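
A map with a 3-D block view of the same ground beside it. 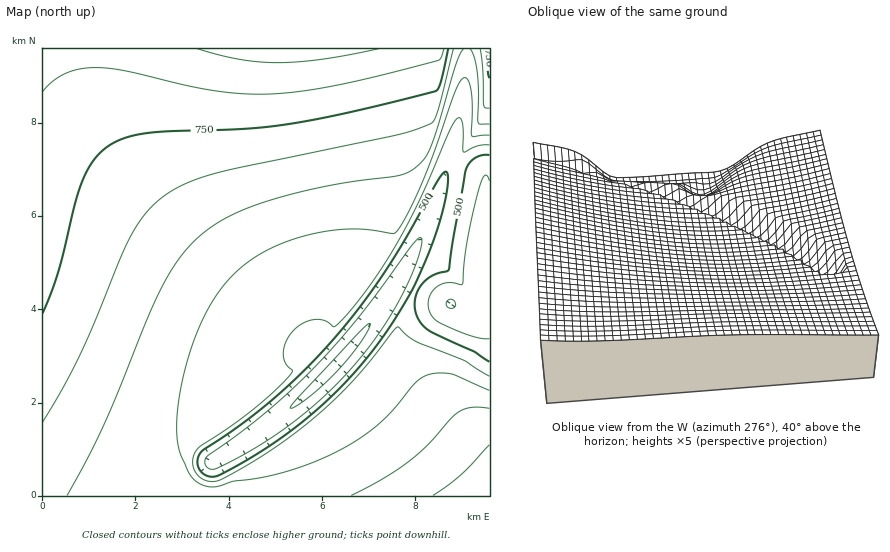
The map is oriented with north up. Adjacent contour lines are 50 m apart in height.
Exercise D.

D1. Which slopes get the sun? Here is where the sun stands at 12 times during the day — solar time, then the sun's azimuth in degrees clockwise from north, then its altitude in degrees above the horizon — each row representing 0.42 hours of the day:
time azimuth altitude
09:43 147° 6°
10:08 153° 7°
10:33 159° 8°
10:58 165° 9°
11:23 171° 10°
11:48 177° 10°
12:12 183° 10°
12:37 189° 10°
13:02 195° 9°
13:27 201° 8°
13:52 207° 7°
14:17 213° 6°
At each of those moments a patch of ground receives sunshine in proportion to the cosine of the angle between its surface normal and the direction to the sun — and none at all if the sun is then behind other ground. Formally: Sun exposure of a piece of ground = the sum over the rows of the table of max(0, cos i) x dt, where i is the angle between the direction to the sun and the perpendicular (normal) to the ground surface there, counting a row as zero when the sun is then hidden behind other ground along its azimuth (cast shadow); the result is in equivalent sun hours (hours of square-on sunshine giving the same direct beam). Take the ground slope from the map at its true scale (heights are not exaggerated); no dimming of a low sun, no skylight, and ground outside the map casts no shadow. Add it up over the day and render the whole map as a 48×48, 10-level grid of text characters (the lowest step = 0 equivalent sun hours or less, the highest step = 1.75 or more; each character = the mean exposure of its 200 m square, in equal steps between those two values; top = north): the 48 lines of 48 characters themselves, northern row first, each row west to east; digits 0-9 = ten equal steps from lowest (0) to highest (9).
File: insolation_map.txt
555555555555555555555666666666666666666666666655
555555555555555555555666666666666666666666666555
445555555555555555555666666666666666666666666555
444455555555555555555566666666666666666666666544
444444555555555555555566666666666666666666666544
444444455555555555555566666666666666666666666445
444444445555555555555556666666666666666666665446
444444444555555555555556666666666666665566765447
444444444555555555555555666666666666555566765469
444444444455555555555555566666666655555566764499
444444444445555555555555555666655555555556764699
444444444445555555555555555555555555555557754899
444444444445555555555555555555555555555557654677
444444444444555555555555555555555555555567644554
444444444444555555555555555555555555555577534444
444444444444455555555555555555555555555587434444
444444444444455555555555555555555555555686335444
444444444444445555555555555555555555555875335444
444444444444445555555555555555555555556863245444
444444444444444555555555555555555555558853244444
444444444444444555555555555555555555569742244444
444444444444444455555555555555555555588531344444
444444444444444445555555555555555444697422444444
444444444444444444455555555554444445985215854444
444444444444444444444444444444444447963138995444
444444444444444444444444444444444459742157888444
444444444444444444444444444444444498421255666544
444444444444444444444444444444444795210343333544
444444444444444444444444444444446963101322111343
444444444444444444444444444444459731002210000123
444444444444444444444444444444498410012210000012
444444444444444444444444444444994100032210000001
444444444444444444444444444448952000233211000001
444444444444444444444444444489520001333221100000
444444444444444444444444444895200013333322211000
444444444444444444444444349951000033333332221100
444444444444444444444433499510000333333333322110
444444444444444444444335994000003333333333332210
444444444444444444433479830000033333333333332221
444444444444444444334996100000333333333333333222
444444444444444443479940000013333333333333333322
444444444444444445996100000133333333333333333333
444444444444444479820000002333333333333333333333
444444444444444472000000023333333333333333333333
444444444444443310000001333333333322233333333333
444444444444433300000123333333222222222223333333
444444444444433310002333333322222222222222233333
444444444444333333333333332222222222222222222333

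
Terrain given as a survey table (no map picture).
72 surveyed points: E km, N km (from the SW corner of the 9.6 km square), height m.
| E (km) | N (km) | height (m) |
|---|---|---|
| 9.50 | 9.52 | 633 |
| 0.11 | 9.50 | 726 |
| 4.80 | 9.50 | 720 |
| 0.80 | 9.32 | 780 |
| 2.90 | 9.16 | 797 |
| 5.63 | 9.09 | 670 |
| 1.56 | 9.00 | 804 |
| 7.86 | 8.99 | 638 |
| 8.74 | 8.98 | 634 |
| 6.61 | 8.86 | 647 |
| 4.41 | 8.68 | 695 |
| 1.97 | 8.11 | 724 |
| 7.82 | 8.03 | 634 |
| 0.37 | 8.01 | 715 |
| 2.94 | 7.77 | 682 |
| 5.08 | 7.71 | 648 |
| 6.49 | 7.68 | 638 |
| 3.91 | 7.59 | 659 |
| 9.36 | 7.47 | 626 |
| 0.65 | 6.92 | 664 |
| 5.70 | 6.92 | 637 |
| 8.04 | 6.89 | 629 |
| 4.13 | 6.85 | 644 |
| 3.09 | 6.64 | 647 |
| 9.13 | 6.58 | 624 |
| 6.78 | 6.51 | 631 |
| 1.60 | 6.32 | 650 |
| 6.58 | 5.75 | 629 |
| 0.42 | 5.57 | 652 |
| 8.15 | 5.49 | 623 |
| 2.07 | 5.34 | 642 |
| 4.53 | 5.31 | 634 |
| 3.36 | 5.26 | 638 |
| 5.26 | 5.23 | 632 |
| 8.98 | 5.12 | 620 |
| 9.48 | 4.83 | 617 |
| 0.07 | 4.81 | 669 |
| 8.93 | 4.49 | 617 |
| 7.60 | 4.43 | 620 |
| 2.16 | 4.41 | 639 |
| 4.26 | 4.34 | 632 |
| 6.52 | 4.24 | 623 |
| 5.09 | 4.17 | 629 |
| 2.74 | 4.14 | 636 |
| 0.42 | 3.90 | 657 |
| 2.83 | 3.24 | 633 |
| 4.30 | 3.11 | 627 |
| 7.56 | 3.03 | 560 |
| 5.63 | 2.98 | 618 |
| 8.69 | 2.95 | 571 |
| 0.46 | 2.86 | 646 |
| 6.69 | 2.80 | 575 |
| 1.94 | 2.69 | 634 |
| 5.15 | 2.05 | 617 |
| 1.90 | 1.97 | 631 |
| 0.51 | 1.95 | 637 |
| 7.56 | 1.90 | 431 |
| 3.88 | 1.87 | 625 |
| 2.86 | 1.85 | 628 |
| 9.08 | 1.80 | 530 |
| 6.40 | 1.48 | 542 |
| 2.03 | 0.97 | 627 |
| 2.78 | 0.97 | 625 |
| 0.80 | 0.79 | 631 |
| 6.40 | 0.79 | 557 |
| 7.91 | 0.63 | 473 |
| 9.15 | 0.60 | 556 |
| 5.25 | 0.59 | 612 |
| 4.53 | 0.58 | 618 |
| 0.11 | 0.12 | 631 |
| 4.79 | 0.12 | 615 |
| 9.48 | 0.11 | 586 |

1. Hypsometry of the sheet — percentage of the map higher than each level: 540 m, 93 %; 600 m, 86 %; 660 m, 15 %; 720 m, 6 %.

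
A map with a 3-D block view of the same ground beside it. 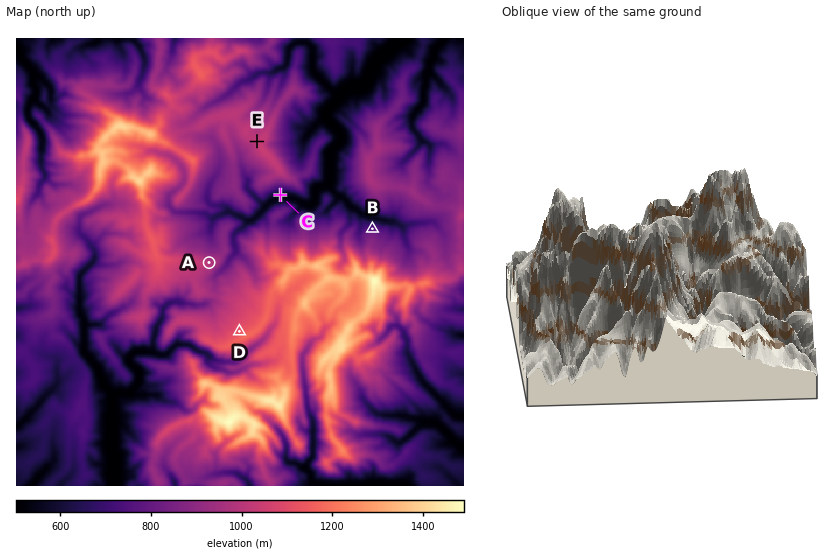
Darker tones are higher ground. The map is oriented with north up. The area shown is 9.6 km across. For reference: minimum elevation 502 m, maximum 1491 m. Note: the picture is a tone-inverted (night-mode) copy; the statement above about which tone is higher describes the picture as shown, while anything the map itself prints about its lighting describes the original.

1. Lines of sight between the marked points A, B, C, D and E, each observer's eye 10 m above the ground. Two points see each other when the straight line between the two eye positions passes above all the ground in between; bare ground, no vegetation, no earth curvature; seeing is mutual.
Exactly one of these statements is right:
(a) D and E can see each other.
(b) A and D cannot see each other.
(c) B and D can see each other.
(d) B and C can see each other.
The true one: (a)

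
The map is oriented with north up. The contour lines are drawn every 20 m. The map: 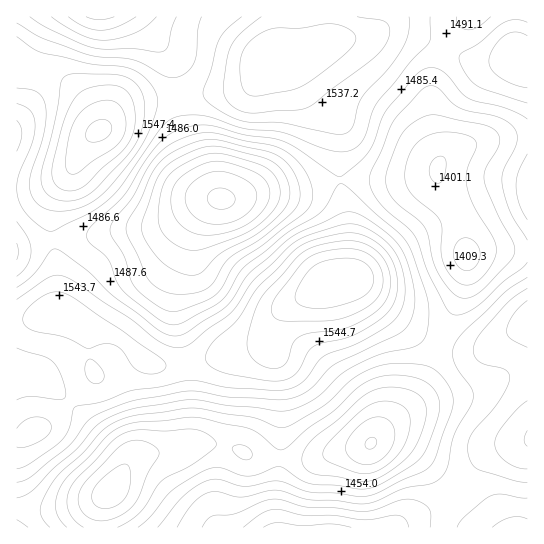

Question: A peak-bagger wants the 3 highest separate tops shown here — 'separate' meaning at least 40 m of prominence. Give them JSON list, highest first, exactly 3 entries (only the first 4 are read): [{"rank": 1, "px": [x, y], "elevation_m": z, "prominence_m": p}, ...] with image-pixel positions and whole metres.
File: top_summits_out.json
[{"rank": 1, "px": [346, 278], "elevation_m": 1617, "prominence_m": 281}, {"rank": 2, "px": [99, 131], "elevation_m": 1605, "prominence_m": 107}, {"rank": 3, "px": [275, 58], "elevation_m": 1579, "prominence_m": 69}]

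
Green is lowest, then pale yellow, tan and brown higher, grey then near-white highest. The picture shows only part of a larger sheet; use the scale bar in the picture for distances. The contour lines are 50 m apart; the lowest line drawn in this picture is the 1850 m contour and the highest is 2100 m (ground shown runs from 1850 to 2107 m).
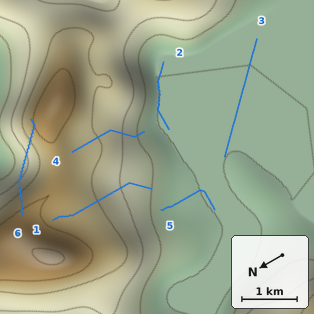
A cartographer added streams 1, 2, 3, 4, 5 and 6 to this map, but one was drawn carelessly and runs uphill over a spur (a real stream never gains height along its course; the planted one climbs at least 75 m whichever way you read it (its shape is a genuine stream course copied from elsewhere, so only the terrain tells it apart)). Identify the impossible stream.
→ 6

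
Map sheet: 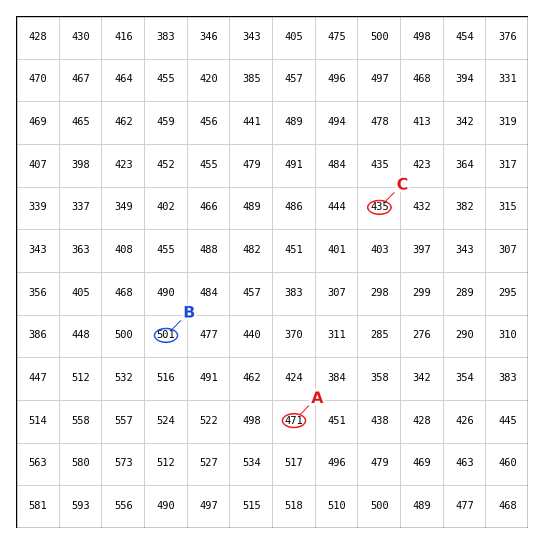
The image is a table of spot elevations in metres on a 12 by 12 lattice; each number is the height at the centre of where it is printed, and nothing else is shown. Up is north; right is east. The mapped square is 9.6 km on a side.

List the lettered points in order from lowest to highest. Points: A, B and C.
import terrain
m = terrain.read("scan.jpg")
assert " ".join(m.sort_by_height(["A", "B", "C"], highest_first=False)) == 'C A B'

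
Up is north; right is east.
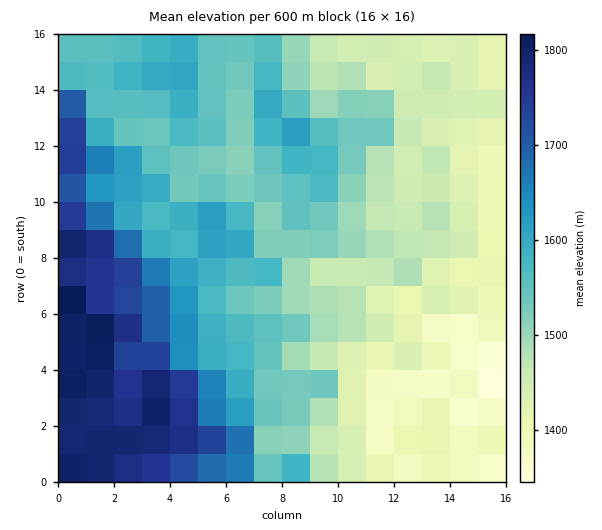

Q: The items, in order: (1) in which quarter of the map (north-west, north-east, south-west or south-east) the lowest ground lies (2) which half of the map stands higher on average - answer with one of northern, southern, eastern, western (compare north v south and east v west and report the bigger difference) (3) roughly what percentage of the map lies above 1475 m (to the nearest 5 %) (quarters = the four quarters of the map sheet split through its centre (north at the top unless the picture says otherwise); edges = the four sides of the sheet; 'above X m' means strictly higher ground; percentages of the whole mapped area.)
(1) Look to the south-east quarter for the lowest ground.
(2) Taken as a whole, the western half is higher than the eastern.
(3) Roughly 65 % of the ground is higher than 1475 m.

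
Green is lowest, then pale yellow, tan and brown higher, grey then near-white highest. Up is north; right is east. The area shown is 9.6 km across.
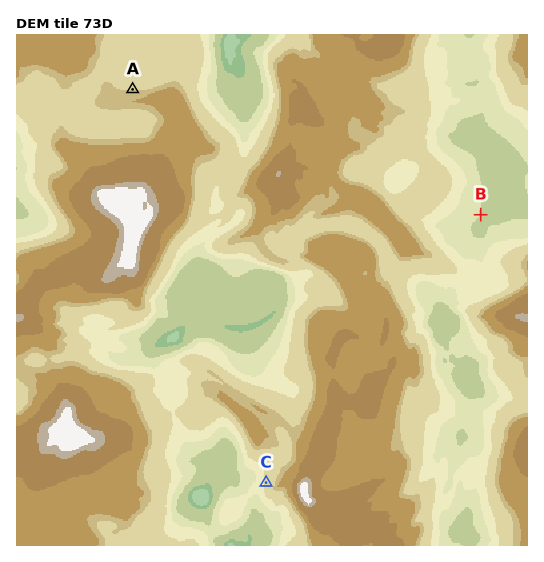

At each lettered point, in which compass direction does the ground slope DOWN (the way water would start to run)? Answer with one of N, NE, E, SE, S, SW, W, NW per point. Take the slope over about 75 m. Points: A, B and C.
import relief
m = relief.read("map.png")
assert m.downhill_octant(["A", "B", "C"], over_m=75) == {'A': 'N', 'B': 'E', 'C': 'W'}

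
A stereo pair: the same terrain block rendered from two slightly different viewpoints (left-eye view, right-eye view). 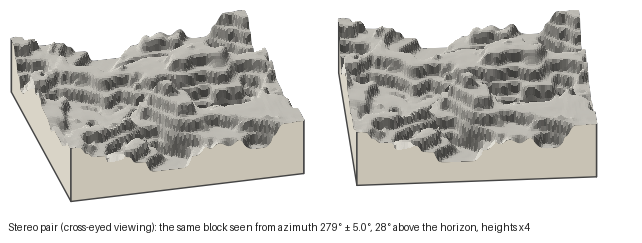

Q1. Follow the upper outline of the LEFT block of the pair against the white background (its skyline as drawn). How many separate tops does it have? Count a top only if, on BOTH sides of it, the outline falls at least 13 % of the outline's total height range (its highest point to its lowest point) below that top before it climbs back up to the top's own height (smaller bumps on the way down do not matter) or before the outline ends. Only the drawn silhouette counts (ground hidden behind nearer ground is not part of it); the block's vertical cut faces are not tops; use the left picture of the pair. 1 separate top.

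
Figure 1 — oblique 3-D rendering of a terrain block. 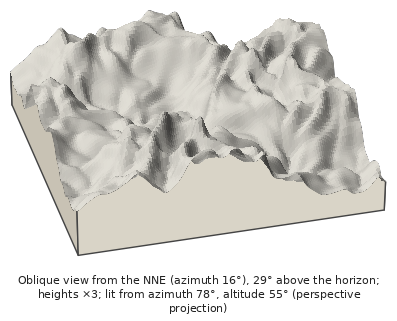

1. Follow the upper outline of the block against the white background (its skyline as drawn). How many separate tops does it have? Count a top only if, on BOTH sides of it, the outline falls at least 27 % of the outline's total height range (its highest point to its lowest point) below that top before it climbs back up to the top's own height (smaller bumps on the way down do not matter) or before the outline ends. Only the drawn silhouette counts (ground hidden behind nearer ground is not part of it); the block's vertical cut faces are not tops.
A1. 1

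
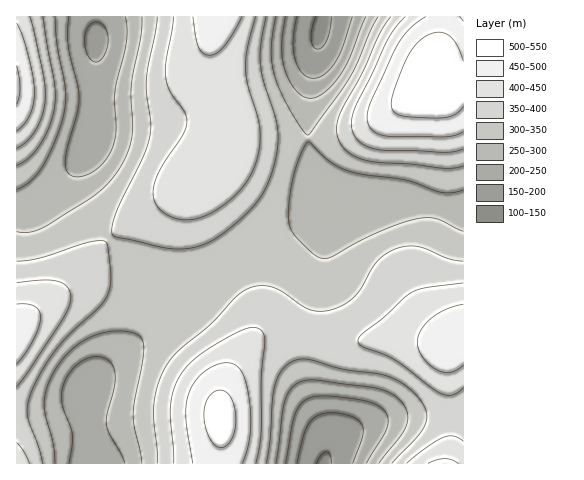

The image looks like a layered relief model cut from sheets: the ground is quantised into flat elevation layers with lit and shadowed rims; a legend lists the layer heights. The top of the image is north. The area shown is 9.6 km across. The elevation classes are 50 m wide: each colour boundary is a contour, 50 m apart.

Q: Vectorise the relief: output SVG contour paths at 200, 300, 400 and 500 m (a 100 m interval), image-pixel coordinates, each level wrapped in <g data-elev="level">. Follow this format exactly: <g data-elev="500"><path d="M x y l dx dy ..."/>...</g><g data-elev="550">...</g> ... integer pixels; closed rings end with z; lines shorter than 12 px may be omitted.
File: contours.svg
<g data-elev="200"><path d="M297 463l7-28 5-12 10-8 13-2 19 3 7 4 4 5 1 12-10 26"/><path d="M96 62l-5-2-3-5-4-14 4-14 3-3 5-2 5 1 4 4 2 6 1 7-4 16-3 4z"/><path d="M352 17l-9 30-8 16-10 11-6 3-6 1-6-1-5-4-4-6-3-8-2-18 4-24"/></g><g data-elev="300"><path d="M55 463l-2-19-9-38 2-14 5-15 12-19 17-15 18-9 21-3 18 3 4 3 2 6 0 17-8 40-2 14 1 12 8 37"/><path d="M276 463l7-52 4-15 4-7 6-5 7-3 8-1 66 9 14 5 10 9 6 11-2 12-6 11-21 26"/><path d="M463 231l-26-12-10-1-10 1-35 12-24 11-25 14-10 3-10-5-18-18-5-9-2-12 2-21 4-21 7-20 7-11 22 20 20 10 55 8 37 12 11 1 10-3"/><path d="M17 189l14-8 11-14 13-26 9-26 1-25-8-44-2-29"/><path d="M142 17l-1 19-10 51 1 49-4 15-6 14-16 20-21 17-45 27-12 3-11 0"/><path d="M378 17l-7 12-21 48-42 58-6-5-12-21-10-18-6-16-3-26 5-32"/></g><g data-elev="400"><path d="M29 463l-5-12-7-9"/><path d="M256 463l5-30 0-56 4-36-3-10-9-4-16 5-31 19-16 12-11 14-6 14-3 16 4 56"/><path d="M463 441l-9-5-10 1-17 10-20 16"/><path d="M17 387l11-16 35-52 6-13 2-9-3-10-11-6-15-1-25 3"/><path d="M463 283l-37 5-14 4-8 6-21 20-21 16-4 7 2 3 3 3 21 7 13 7 34 26 10 7 6 1 6 0 10-7"/><path d="M17 148l10-7 8-10 7-14 3-15-1-26-14-59"/><path d="M174 17l-8 45 0 15 5 15 14 21 2 11-5 13-24 36-4 12-1 10 3 9 8 9 10 5 13 2 9-1 11-4 22-14 16-18 11-20 4-17 0-17-3-14-9-31-2-17 2-20 8-30"/><path d="M405 17l-9 10-8 12-32 66-4 15 1 13 4 7 6 4 16 6 66 2 10-1 8-2"/></g><g data-elev="500"><path d="M218 447l6 0 6-5 4-9 2-10-1-12-3-11-4-7-7-3-6 1-6 5-3 7-2 9 1 11 3 11 5 9z"/><path d="M17 104l3-16-3-23"/><path d="M463 61l-7-17-8-9-10-3-12 4-10 9-9 12-12 32-4 15 2 7 6 4 33 3 20-2 7-4 4-6"/></g>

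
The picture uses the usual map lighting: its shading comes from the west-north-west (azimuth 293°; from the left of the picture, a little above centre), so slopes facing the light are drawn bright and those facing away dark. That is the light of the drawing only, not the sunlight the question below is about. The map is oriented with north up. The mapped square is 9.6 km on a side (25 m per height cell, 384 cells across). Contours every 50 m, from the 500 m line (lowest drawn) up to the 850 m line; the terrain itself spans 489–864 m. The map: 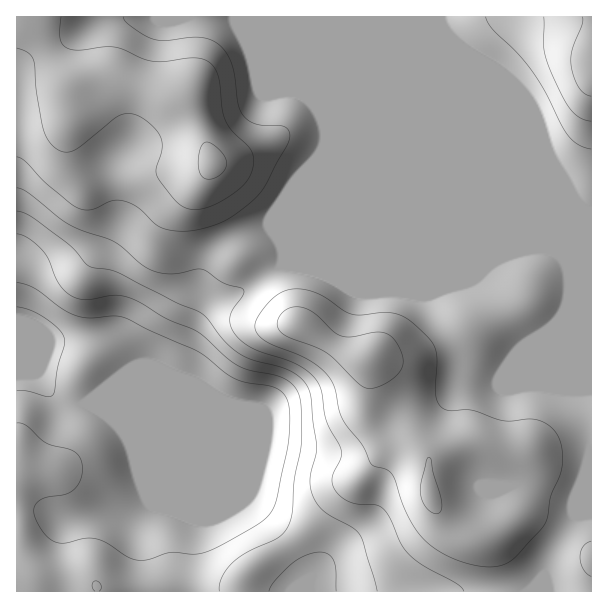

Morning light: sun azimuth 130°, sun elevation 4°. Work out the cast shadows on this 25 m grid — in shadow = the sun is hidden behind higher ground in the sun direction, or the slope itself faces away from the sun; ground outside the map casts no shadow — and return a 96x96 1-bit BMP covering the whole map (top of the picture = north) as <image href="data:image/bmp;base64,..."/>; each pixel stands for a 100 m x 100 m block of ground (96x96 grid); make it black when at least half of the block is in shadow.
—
<image width="96" height="96" href="data:image/bmp;base64,Qk2+BAAAAAAAAD4AAAAoAAAAYAAAAGAAAAABAAEAAAAAAIAEAAATCwAAEwsAAAIAAAAAAAAA////AAAAAAAAAAAAAAAAAAAAAAAAAAAAQAAAAAAAAAAAAAAB4AAAAAAAAAAAAAAD8AAAAAAAAAAAAAAD+AAAAAAAAAAAYAAH/gAAAAAAAAAA8AAP/wAAAAAAAAAB8AAP/4AAAAAAAAAB8AAf/+AAAAAAAAAB4AAf//gAAAAAAAAAAAA///wAAAAAAAAAAAB///4AAMAAAAAAAAB///4AAcAAAAAAAAB///8AA8AAAAAAAAA///8AA+AAAAAAAAAP//+AA+AAAAAAAAAD///AA+AAAAAAAAAAf//gB+AAAAAAAAAAP//+B+AAAAAAAAAAH///A+AAAAAAAAAAH///g8AAAAAAAAAAH///wAAAAAAAAAAAH///wAAAAAAAAAAAH///gAAAAAAAAAAAH///AAAAAAAAAAAAH//8AAAAAAAAAAAAH//wAAAAAAAAAAAAP//4AAAAAAAAAAAAP//8AAAAEAAAAAAAP//+AAAAOAAAAAAAf//+AAAAcAAAAAAAf///AAAAAAAAAAAA///+AAAAAAAAAAAA///+AAAAAAAAAAAA///8AAAAAAAAAAAA///4AAAAAAAAAAAAAH/gAAAAAAAAAAAAAB8AAAAAAAADAAAAAAAAAAAAAAADgAAAAAAAAAAAAAADgAAAAAAAAAAAAAAAAAAAAAAA4AAAAAAAAAAAAAAB8AAAAAAAAAAAAAAB+AAAAAAAAAAAf/AD/AAAAAAAAAAAf/gD/gAAAAAAAAAA//wD/gAAAAAAAAAA//4H/wAAAAAAAAAA//8H/gAAAAAAAAAAf/+H8AAAAAAAAAAAf/+HAAAAAAAAAAAAf/+AAAAAAAAAAAAAf/8AAAAAAAAAAAAAf/gAAAAAAAAAAAAAP8AAAAAAAAAAAAAAAAAAAAAAAAAAAAAAAAAAAAAAAAAAAAAAAAAAAAAAAAAAAAAAAAAAAAAAAAAAAAAAAAAAAAAAAAAAAAAAAAAAAAAAAAAAAAAAAAAAAAAAAAAAAAAAAAAAAAAAAAAAAAAAAAAAAAAAAAAAAAAAAAAAAAAAAAAAAAAAAAAAAAAAAAAAAAAAAAAAAAAAAAAAAAAAAAAAAAAAAAAAAAAAAAAAAAAAAAAAAAAAAAAAAAAAAAAAAAAAAAAAAAAAAAAAAAAYAAAAAAAAAAAAAAA4AAAAAAAAAAAAAAA4AAAAAAAAAAAAAAA4AAAAAAAAAAAAAAAAAAAAAAAAAAAAAAAAAAAAAAAAAAAAAAAAAAAAAAAAAMAAAAAAAAAAAAAAAOAAAAAAAHAAAAAAAOAAAAAAAHAAAAAAAeAAAAAAAAAAAAAAAfAAAAAAAAAAAAAAA/AAAAAAAAAAAAAAA/AAAAAAAAAAAAAAA/AAAAAAAAAAAAAAB/AAAADwAAAAAAAAB/AAAAH4AAAAAAAAB/AAAAP8AAAAAAAAB/AAAAf+AAAAAAAAB/AADgf+AAAAAAAAB/AAHw/+AAAAAAAAD/gADw/8AAAAAAAAD/gABA/4AAAAAAAAD/gAAA/gAAAAAAAAD+AAAAAAAAAAAAAAH8A="/>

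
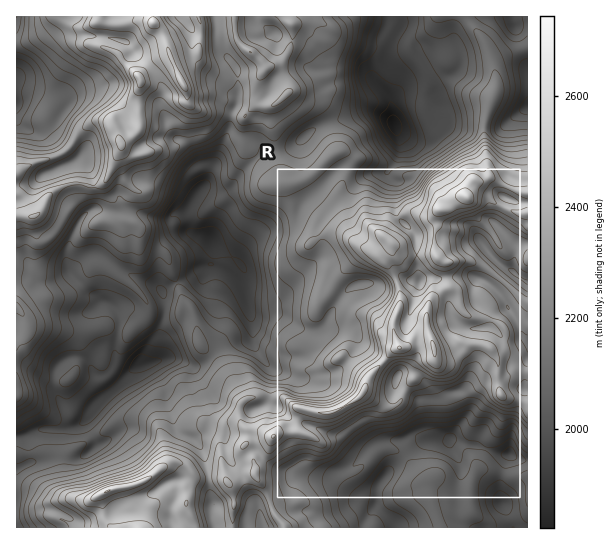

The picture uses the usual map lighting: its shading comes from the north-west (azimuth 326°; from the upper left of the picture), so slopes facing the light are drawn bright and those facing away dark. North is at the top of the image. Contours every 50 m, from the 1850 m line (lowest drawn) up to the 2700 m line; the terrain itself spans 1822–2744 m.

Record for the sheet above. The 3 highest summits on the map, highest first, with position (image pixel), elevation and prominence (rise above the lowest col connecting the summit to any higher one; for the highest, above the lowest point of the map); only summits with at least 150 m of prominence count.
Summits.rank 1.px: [467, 197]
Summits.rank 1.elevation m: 2744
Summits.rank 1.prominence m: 922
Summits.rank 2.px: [434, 347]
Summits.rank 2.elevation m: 2709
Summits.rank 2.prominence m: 198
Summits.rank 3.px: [107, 491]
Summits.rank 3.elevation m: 2702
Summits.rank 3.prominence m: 266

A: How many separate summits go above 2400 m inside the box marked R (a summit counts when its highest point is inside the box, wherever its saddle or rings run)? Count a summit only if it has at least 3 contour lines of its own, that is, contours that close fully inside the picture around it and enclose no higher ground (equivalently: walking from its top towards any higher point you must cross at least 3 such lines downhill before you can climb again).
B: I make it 2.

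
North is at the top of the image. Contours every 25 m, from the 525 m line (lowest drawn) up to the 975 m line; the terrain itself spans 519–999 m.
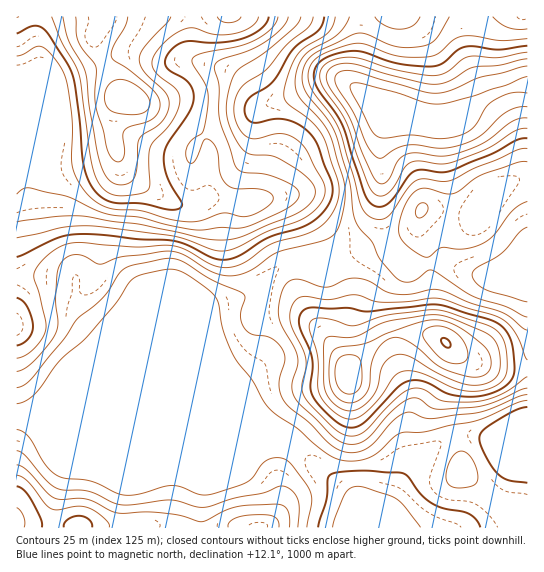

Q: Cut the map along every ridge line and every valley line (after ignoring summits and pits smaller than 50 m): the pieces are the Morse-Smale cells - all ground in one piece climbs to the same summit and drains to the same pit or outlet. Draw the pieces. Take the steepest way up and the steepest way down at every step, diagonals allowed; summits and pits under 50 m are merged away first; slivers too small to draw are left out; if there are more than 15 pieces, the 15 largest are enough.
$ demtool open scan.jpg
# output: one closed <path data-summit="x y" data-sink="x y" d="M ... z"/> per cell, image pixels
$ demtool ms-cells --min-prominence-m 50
<path data-summit="129 98" data-sink="527 85" d="M527 16l-510 0-1 141 13 0 21 8 20 0 36-8 9-8 8 20 7 8 45 27 18 1 14-6 46 4 17-6 20-1 9 4 21 23 11 15 7 19 27-9 12-7 6-8-1-16 10 32 19 18 27-4 49 14 15 0 26-10z"/><path data-summit="129 98" data-sink="398 527" d="M115 149l-9 8-36 8-20 0-21-8-13 1 0 257 17 4 62 26 164 2 30-4 0-2-7-8-25-19-13-20-19-20-12-32-5-35 45-14 21-22 11-7 9-3 27 2 16-6 0-4-6-15-23-29-9-9-9-4-20 1-17 6-46-4-14 6-12 0-12-4-39-24-7-8z"/><path data-summit="446 343" data-sink="398 527" d="M338 257l-17 6-27-2-9 3-11 7-21 22-43 12-2 9 3 17 14 43 19 20 13 20 96 83 14 31 30 0 0-6-6-15 2-10 14-26 32-28 19-8 21 1 15 4 11-4 23-1 0-65-33-2-24-7-14-8-14-13-20-7-33 2-20 13-21 21-8-31 8-25 2-14z"/><path data-summit="17 522" data-sink="398 527" d="M25 416l-9 1 1 107 109 4 28-3 97 3 116-1-14-30-11-12-23-16-28-26-32 4-164-2z"/><path data-summit="446 343" data-sink="527 85" d="M382 217l1 16-6 8-12 7-26 9 12 42-2 14-8 25 6 29 2 2 21-21 20-13 33-2 20 7 14 13 14 8 24 7 32 1 1-100-7 0-19 8-15 0-49-14-27 4-19-18z"/><path data-summit="129 98" data-sink="398 527" d="M470 435l-12 0-15 5-36 31-16 31 7 26 130-1 0-90-23-1-11 4z"/><path data-summit="17 522" data-sink="527 85" d="M23 524l-6 0-1 3 109 0-76 0z"/><path data-summit="17 522" data-sink="527 85" d="M171 525l-35 2 115 0z"/>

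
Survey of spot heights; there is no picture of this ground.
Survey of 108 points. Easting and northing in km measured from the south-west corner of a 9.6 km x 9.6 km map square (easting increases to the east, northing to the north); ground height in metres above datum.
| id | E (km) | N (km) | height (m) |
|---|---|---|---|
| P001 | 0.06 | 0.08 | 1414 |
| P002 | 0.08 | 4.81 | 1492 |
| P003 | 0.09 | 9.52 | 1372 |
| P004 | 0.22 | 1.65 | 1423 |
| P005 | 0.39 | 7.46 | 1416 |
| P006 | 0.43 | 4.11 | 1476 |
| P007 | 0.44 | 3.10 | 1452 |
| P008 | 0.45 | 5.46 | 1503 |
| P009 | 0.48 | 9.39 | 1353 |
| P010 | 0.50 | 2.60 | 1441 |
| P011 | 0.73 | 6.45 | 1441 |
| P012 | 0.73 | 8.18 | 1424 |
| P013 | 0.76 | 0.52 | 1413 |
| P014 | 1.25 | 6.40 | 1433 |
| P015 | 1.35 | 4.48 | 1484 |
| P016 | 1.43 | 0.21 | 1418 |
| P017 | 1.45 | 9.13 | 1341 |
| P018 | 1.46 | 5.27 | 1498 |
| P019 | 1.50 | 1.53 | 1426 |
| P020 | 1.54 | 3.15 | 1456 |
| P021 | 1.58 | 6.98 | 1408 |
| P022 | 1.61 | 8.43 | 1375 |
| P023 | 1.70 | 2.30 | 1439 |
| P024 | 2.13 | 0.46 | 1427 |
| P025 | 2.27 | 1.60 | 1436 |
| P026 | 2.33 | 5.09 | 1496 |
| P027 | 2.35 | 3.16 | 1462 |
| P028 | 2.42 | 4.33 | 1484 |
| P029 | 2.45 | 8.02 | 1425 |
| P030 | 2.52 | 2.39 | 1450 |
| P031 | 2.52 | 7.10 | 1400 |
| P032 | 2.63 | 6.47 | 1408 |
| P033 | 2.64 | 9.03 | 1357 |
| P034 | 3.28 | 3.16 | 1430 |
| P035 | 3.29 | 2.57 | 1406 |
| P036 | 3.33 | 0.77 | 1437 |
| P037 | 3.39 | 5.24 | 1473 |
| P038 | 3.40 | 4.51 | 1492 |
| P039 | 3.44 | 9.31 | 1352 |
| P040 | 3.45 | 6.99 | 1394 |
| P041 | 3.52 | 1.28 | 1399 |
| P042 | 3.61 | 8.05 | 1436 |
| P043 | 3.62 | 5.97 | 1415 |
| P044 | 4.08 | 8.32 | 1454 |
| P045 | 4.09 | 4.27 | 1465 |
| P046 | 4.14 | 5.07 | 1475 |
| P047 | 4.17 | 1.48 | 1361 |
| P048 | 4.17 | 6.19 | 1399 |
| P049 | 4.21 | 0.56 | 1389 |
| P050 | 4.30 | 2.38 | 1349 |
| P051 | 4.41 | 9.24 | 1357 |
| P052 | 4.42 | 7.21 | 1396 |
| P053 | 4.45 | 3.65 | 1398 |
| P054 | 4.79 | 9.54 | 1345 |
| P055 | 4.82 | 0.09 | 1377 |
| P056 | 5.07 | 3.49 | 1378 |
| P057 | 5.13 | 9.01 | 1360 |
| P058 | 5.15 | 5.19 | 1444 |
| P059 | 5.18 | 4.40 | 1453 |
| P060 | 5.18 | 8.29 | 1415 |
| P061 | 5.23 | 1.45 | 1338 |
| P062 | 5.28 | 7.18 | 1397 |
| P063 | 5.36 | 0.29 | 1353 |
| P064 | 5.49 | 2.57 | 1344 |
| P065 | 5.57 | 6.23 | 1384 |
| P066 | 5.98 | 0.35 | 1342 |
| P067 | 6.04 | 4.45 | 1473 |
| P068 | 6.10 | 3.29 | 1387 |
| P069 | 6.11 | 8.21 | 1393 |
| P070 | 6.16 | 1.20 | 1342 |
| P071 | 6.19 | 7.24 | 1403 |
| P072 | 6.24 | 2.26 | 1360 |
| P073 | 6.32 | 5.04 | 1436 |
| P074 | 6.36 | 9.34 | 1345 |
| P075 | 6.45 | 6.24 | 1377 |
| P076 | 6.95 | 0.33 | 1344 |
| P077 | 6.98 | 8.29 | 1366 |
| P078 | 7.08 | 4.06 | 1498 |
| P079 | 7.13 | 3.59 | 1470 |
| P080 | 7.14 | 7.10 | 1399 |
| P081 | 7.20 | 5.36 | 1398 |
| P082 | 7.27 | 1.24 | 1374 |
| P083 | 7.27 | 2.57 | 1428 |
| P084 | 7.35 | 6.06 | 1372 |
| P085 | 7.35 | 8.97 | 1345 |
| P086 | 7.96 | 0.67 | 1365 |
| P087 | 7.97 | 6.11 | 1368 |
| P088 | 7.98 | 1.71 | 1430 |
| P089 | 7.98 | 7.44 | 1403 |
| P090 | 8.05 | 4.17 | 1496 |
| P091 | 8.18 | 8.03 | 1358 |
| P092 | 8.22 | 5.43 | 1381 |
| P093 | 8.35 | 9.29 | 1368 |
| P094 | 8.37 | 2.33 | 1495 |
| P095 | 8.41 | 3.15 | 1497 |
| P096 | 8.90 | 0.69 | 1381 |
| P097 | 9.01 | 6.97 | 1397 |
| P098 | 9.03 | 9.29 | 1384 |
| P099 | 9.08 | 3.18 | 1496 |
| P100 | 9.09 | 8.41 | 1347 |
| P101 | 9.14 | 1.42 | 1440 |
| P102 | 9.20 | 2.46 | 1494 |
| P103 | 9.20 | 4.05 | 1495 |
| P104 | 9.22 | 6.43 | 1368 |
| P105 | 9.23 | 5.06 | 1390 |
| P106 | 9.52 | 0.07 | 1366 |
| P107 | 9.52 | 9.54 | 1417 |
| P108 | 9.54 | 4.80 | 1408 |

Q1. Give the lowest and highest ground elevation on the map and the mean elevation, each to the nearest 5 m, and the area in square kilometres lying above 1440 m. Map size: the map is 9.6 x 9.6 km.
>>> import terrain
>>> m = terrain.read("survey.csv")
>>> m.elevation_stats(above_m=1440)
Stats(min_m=1330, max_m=1510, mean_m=1410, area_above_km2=25.8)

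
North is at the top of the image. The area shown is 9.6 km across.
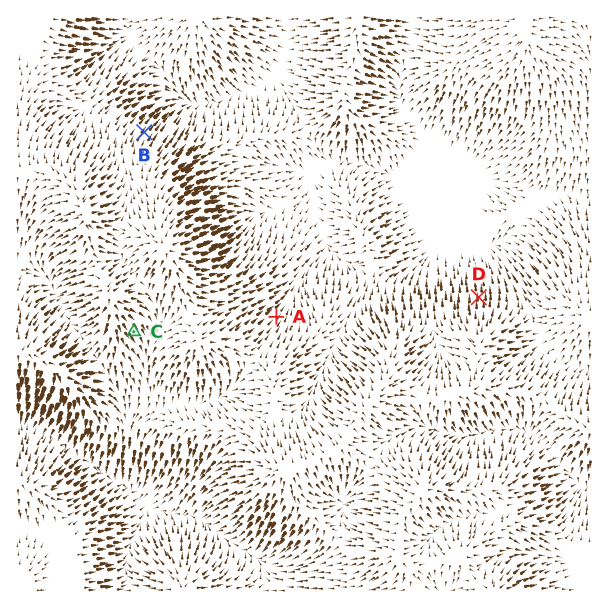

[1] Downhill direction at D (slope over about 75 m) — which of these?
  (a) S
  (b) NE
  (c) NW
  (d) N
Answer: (d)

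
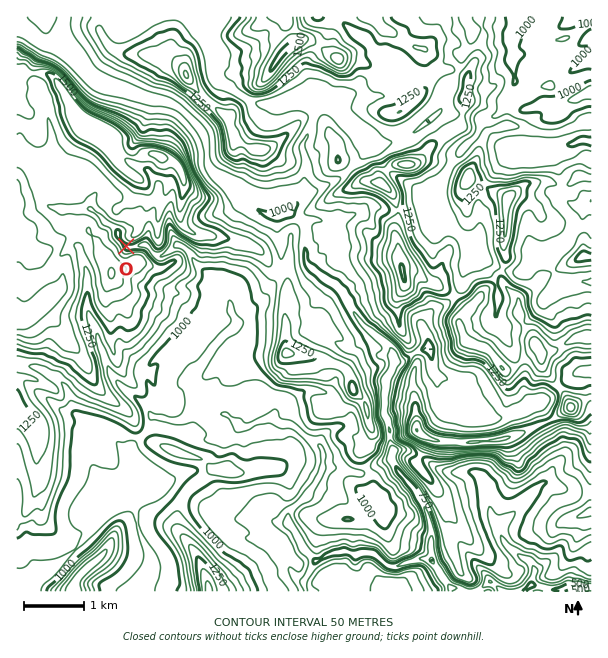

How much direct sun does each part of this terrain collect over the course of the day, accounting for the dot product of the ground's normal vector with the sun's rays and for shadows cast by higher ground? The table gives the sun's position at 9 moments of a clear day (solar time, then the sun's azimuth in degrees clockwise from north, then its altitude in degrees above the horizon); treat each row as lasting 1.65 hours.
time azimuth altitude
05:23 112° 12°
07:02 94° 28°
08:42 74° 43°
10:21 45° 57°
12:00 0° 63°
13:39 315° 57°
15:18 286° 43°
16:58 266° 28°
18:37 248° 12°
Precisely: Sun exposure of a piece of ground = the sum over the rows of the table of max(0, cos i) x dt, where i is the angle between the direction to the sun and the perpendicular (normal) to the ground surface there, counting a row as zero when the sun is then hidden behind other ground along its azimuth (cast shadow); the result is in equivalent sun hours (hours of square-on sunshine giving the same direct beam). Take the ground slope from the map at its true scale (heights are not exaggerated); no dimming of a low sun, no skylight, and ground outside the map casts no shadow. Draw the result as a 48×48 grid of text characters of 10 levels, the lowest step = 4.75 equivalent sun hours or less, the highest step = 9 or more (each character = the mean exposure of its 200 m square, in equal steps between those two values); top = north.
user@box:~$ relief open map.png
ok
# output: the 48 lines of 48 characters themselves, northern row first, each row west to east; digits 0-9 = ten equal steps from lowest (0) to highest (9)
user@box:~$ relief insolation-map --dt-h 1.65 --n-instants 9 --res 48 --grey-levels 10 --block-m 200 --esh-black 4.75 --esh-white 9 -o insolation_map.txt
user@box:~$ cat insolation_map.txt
999888999999998789888887889767899999888888999899
988875699999998777767888789986689999998888999988
578886368899998775678885588898778998889898898889
655787534578898777788843457779998878888788899988
875377543224677767888534530268999888887898899899
876647765531015787675147886578999986787888899986
977664777775300788720367999998889977888779976668
987785456788860078888889889989998579865888889898
887689755777875107789889789887665789987888998998
888768997667876524888886689888878899857877888876
988864698655677433887865789778888897558878888888
999986469887766610445687788878876886778888889999
999999747975675630114676786687754445778788888889
989999974686665565333566765778862355788776678888
988999888657876677666787888742377776786877877787
988877799888675468887878875556557887676676799888
999998757888366689998778766788888888566776779999
999999873776228888889887888888787888766676778889
999988986415501678888976788878887878976676778889
899887897563362234568886788887887878887667888888
998886699887776345556897678876678778888866899876
989986588766656778777898855766668789788888888766
999985577877778888888799987677666558687777888888
999865588888878888887789998667763223778678778899
998776478877888888888788999746552147787788777889
888888467877678888888788899962465356788877877887
577888657766789988888788888986116545599887888789
456788737666899998888788888898603456557887788745
655568737768988999877667888887743866410588676555
986466764888888999986367787887245886643257556788
978756775688999999998412335785237898888524534899
885665588778999899999866887466137888888866545778
998764447886898988899888799555027888887776778666
898888664778889999888887766565006777887778887105
788788888679999999999997557986004766676657752225
788788899888999899999999756797200024543344333436
888788899987788988999999877774217600000014334676
888788899998777889999998778767721773233203446876
888788899999889865666788689999860178898653368777
887688999998998777777776699889985058888776689888
887788999999998888899866899988997218888787899999
777888899889998988888756999998888507988868999988
777888888777898898889973677667877506888868988777
777788877676678889888885465555688606888866776576
888777686678757888999888444542275315877885354678
888776756778766878999988678777402532784688647878
887777347898776888899886699999767871376078557544
988787778999886688889998789999999986113623553453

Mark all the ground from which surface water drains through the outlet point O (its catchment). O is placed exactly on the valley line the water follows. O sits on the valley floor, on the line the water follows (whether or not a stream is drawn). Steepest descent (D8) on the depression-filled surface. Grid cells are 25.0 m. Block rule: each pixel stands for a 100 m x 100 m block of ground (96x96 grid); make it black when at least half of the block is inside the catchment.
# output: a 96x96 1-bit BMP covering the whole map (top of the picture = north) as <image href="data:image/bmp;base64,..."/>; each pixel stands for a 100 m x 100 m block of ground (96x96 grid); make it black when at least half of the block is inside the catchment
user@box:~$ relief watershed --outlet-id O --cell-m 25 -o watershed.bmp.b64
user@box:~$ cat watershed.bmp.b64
<image width="96" height="96" href="data:image/bmp;base64,Qk2+BAAAAAAAAD4AAAAoAAAAYAAAAGAAAAABAAEAAAAAAIAEAAATCwAAEwsAAAIAAAAAAAAA////AAAAAAAAAAAAAAAAAAAAAAAAAAAAAAAAAAAAAAAAAAAAAAAAAAAAAAAAAAAAAAAAAAAAAAAAAAAAAAAAAAAAAAAAAAAAAAAAAAAAAAAAAAAAAAAAAAAAAAAAAAAAAAAAAAAAAAAAAAAAAAAAAAAAAAAAAAAAAAAAAAAAAAAAAAAAAAAAAAAAAAAAAAAAAAAAAAAAAAAAAAAAAAAAAAAAAAAAAAAAAAAAAAAAAAAAAAAAAAAAAAAAAAAAAAAAAAAAAAAAAAAAAAAAAAAAAAAAAAAAAAAAAAAAAAAAAAAAAAAAAAAAAAAAAAAAAAAAAAAAAAAAAAAAAAAAAAAAAAAAAAAAAAAAAAAAAAAAAAAAAAAAAAAAAAAAAAAAAAAAAAAAAAAAAAAAAAAAAAAAAAAAAAAAAAAAAAAAAAAAAAAAAAAAAAAAAAAAAAAAAAAAAAAAAAAAAAAAAAAAAAAAAAAAAAAAAAAAAAAAAAAAAAAAAAAAAAAAAAAAAAAAAAAAAAAAAAAAAAAAAAAAAAAAAAAAAAAAAAAAAAAAAAAAAAAAAAAAAAAAAAAAAAAAAAAAAAAAAAAAAAAAAAAAAAAAAAAAAAAAAAAAAAAAAAAAAAAAAAAAAAAAAAAAAAAAAAAAAAAAAAAAAAAAAAAAAAAAAAAAAAAAAAAAAAAAAAAAAAAAAAAAAAAAAAAAAAAAAAAAAAAAAAAAAAAAAAAAAAAAAAAAAAAAAAAAAAAAAAAAAAAAAAAAAAAAAAAAAAAAAAAAAAAAAAAAAAAAAAAAAAAAAAAAAAAAAAAAAAAAAAAAAAAAAAAAAAAAAAAAAAAAAAAAAAAAAAAAAAAAAAAAAAAAAAAAAAAAAAAAAAAAAAAAAAAAAAAAAAAAAAAAAAAAAAAAAAAAAAAAAAAAAwAAAAAAAAAAAAA8A8AAAAAAAAAAAAB+B+AAAAAAAAAAAAD/h/AAAAAAAAAAAAD///AAAAAAAAAAAAD///gAAAAAAAAAAAD///gAAAAAAAAAAAD///wAAAAAAAAAAAD///wAAAAAAAAAAAD///wAAAAAAAAAAAD///wAAAAAAAAAAAD///wAAAAAAAAAAAD///gAAAAAAAAAAAD///AAAAAAAAAAAAB3/8AAAAAAAAAAAAAD/4AAAAAAAAAAAAAD/wAAAAAAAAAAAAAB/wAAAAAAAAAAAAAA/gAAAAAAAAAAAAAAeAAAAAAAAAAAAAAAMAAAAAAAAAAAAAAAAAAAAAAAAAAAAAAAAAAAAAAAAAAAAAAAAAAAAAAAAAAAAAAAAAAAAAAAAAAAAAAAAAAAAAAAAAAAAAAAAAAAAAAAAAAAAAAAAAAAAAAAAAAAAAAAAAAAAAAAAAAAAAAAAAAAAAAAAAAAAAAAAAAAAAAAAAAAAAAAAAAAAAAAAAAAAAAAAAAAAAAAAAAAAAAAAAAAAAAAAAAAAAAAAAAAAAAAAAAAAAAAAAAAAAAAAAAAAAAAAAAAAAAAAAAAAAAAAAAAAAAAAAAAAAAAAAAAAAAAAAAAAAAAAAAAAAAAAAAAAAA="/>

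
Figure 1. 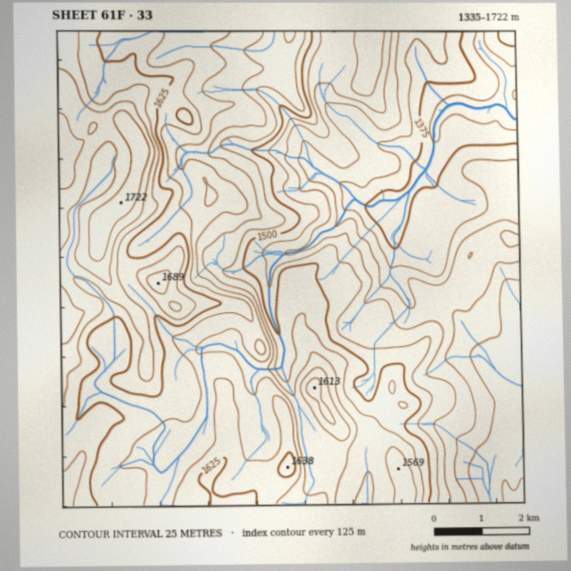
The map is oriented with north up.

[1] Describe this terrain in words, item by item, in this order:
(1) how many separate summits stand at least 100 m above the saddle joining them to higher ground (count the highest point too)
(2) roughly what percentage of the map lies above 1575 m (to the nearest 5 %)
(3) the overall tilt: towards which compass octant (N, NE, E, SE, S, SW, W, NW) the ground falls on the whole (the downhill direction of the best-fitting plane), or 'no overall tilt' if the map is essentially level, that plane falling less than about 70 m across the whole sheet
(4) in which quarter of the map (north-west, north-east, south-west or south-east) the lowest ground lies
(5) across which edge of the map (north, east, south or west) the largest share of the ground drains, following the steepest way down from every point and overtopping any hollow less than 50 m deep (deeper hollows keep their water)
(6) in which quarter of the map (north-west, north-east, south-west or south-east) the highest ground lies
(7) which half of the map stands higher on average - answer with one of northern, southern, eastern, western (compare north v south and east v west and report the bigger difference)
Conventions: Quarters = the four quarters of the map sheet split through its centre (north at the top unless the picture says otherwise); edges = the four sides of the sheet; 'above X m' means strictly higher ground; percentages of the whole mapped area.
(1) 1 summit rises at least 100 m above its surroundings.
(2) Roughly 40 % of the ground is higher than 1575 m.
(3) The general tilt is down to the east (the land rises towards the west).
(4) Look to the north-east quarter for the lowest ground.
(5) Most of the ground drains across the eastern edge.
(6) The highest point lies in the north-west quarter of the map.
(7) The western half stands higher on average than the eastern half.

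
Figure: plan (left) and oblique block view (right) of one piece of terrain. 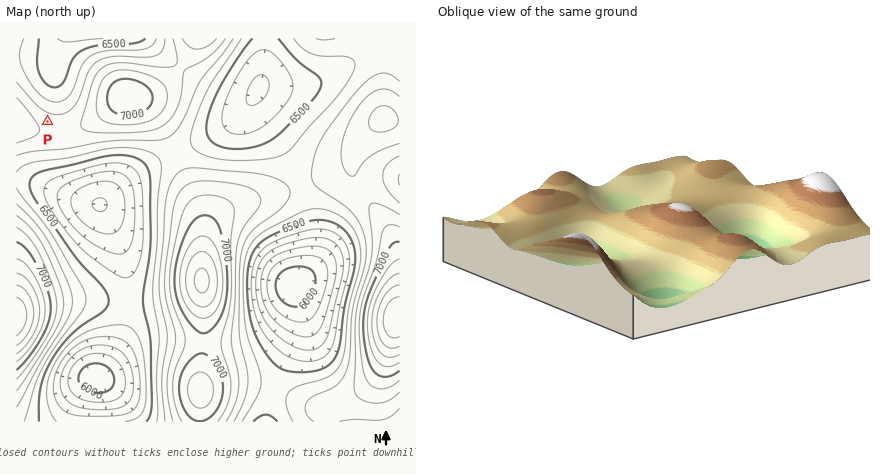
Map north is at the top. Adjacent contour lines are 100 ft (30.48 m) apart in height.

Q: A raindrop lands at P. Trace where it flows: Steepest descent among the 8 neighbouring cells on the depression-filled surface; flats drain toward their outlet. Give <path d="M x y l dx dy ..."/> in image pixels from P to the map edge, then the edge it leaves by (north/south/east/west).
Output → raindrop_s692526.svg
<path d="M48 122l2-2 0-30 0-2 2-18 2-2 2-12 6-18"/>
exit: north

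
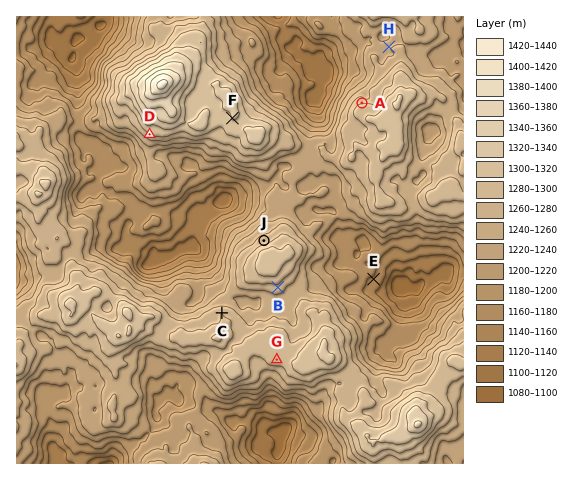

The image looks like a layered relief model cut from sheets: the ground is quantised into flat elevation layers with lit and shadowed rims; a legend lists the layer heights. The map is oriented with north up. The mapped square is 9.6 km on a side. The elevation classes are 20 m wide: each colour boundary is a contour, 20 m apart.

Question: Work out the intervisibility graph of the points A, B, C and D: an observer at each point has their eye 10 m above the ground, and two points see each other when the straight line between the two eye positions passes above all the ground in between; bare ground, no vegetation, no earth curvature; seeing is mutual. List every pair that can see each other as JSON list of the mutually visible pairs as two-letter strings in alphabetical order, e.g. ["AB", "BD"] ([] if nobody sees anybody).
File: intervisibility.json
["BC", "CD"]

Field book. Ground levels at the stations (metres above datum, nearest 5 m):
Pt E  1155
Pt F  1320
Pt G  1295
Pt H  1240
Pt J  1270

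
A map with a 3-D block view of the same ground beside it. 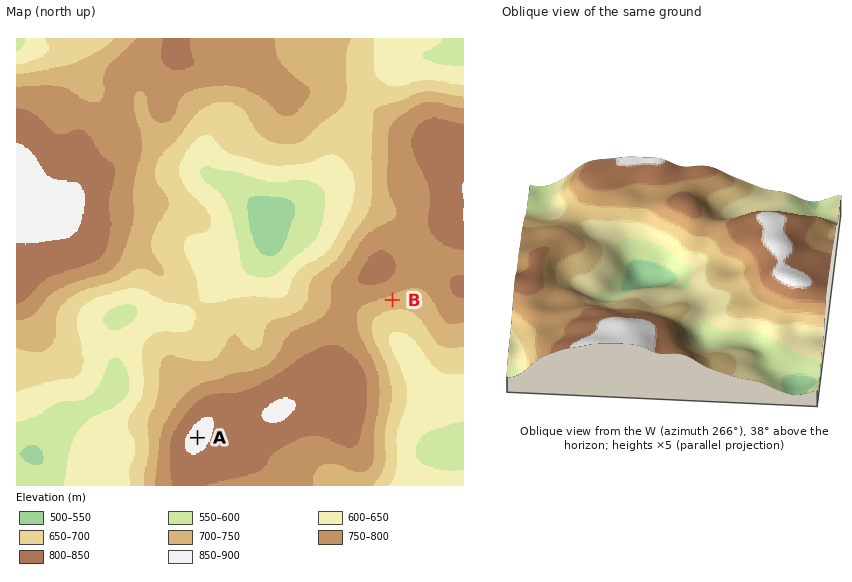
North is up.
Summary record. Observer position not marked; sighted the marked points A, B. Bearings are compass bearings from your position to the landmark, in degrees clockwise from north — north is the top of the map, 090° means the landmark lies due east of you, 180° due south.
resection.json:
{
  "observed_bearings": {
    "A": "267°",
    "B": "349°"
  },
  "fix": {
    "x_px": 417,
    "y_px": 426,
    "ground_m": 610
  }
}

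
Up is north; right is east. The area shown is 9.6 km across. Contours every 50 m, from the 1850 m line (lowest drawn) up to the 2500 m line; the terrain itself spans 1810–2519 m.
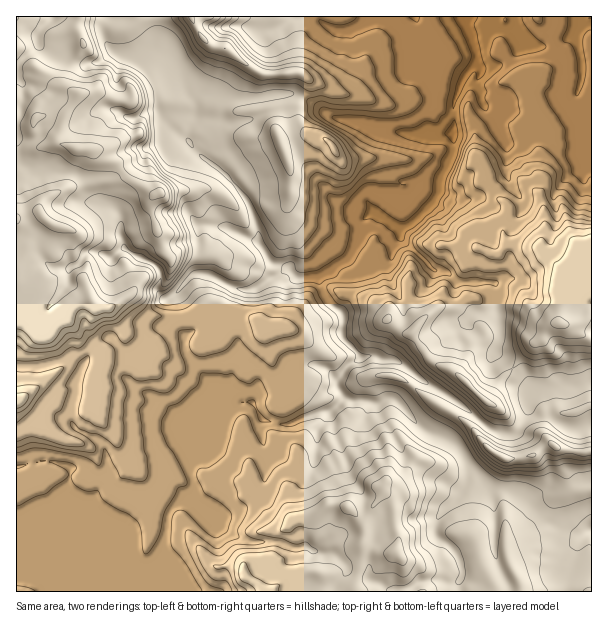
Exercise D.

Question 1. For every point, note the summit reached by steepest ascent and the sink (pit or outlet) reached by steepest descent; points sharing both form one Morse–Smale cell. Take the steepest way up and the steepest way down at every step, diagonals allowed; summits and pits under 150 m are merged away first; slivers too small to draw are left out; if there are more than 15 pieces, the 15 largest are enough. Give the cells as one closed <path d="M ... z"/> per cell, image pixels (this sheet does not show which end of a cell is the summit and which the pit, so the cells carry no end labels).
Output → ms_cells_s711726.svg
<path d="M156 16l-140 1 1 575 173-1-2-4-12-11-13-19 5-41 2-6 7-6 9-5 8-10-8-34 0-12 17-10 14-19 13-11 21-1 12 18 15 4 13 0 24-10 14-2 15-14-7-12 0-5 9-13 15-11-17-16-2-6 1-20-19-21-5-16 31-23 10-28 9-13 6-2 23 16 6 0 9-5 21-22 5-7 1-17 6-7 8-20 0-12-2-5-44 1-25-4-21-8-32-6-19-14-15-8-21 0-18 4-27 2-8 4-7 16-18 0-3-16-7-12-9-26-10-11-12-5z"/><path d="M393 398l-6 0-7 5-36-5-15 14-14 2-24 10-13 0-15-4-12-18-24 2-24 29-17 10 0 12 8 34-8 10-9 5-9 12-5 27 0 14 3 6 10 13 12 11 3 5 373 0 2-16 6-10 5-21 6-9-13-2-18-10-31-30-12-4-21-3-19-20-13-22-36-18-14-17z"/><path d="M477 62l-13 13-10 26 0 49-4 14-10 13-1 17-5 7-21 22-13 5 0 9-8 11-1 12-3 4 0 11 8 16 3 4 9 0 14-5 8-8 5-11 12 1 10 10 0 12 16 18 10 1 13-4 3 14 0 18-5 9 35 33 5 8 21-3 6-3 20 1 11-5 0-237-5 0-4-4 0-11-6-21 0-13-26 1-20 7-9 0-15 5-10-4-12 2-4-5-5-17 0-4 5-8z"/><path d="M414 16l-42 0-13 10-12 5-14-1-10-6-6-8-23 0-10 9-12 5-2-3-1-11-111 0-2 34 12 5 10 11 9 26 7 12 3 16 18 0 7-16 8-4 27-2 18-4 21 0 39 24 27 4 15 6 31 6 44-1 2-5 0-20-10 1-5-5-5-14-20-24 4-22 0-21z"/><path d="M375 212l-6 2-7 7-12 34-31 23 5 16 19 21-1 20 2 6 18 17 16-2 23 6 21 18 43 28 24 20 11 5 13 0 7-7 8-13 0-9 6-15-40-39 5-9 0-18-3-14-13 4-10-1-16-18 0-12-13-11-9 0-5 11-8 8-6 4-17 1-9-16-2-15 3-4 1-12 8-11 0-9z"/><path d="M417 376l-5 10-15 15 23 26 36 18 13 22 19 20 21 3 12 4 27 28 15 8 12 5 9 0 8-5-1-148-10 4-20-1-6 3-19 2-7 8-1 15-8 13-7 7-13 0-15-7-20-18z"/><path d="M591 16l-175 0 2 7 0 21-4 22 20 24 5 14 5 5 8 0 2-2 0-6 6-17 8-13 8-9 5 7-5 15 5 17 4 5 12-2 10 4 15-5 9 0 20-7 25-2 1 14 6 21 0 11 4 4 4 0z"/><path d="M378 356l-18 2-14 10-9 13 0 5 8 12 27 5 8 0 7-5 11 2 18-20 0-5-15-13z"/><path d="M591 530l-6 4-8 11-1 12-11 25 1 10 26-1z"/><path d="M371 16l-53 0 0 2 15 12 14 1 12-5z"/><path d="M293 16l-23 0 0 11 2 3 6-2z"/>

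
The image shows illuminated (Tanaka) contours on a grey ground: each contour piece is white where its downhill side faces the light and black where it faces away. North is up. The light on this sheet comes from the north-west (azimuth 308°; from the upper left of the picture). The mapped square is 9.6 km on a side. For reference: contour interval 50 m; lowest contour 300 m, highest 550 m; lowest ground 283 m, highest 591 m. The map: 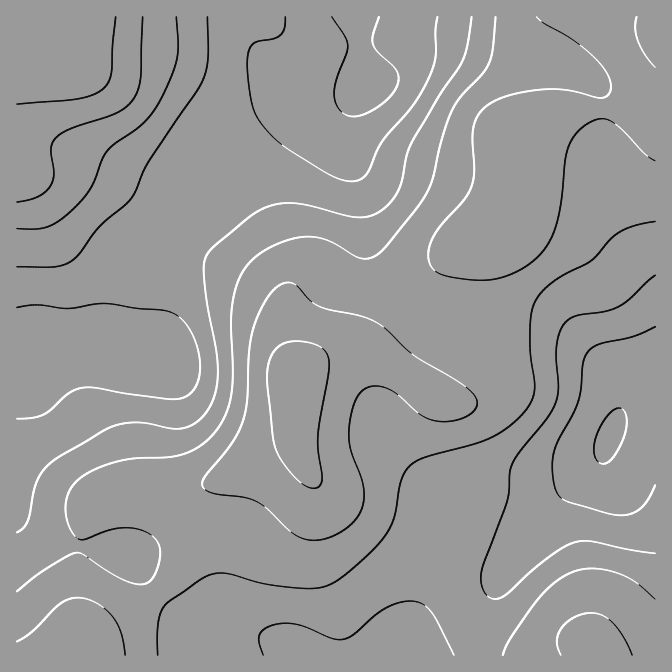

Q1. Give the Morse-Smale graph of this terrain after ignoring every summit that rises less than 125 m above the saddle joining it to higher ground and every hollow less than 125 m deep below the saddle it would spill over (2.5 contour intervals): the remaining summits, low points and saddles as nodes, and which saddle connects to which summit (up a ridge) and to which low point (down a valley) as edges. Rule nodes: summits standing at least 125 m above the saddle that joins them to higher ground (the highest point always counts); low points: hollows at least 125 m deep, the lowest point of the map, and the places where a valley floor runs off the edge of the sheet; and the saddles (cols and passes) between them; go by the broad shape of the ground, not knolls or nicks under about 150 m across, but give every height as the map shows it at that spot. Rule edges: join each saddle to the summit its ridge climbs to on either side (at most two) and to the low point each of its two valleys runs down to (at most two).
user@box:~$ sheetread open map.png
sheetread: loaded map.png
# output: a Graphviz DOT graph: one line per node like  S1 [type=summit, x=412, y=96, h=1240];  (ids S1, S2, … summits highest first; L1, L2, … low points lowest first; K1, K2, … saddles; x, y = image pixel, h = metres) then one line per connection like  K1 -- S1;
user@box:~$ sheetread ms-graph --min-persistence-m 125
graph terrain {
  S1 [type=summit, x=25, y=22, h=591];
  S2 [type=summit, x=297, y=378, h=581];
  L1 [type=low, x=367, y=85, h=283];
  L2 [type=low, x=610, y=435, h=295];
  K1 [type=saddle, x=157, y=592, h=453];
  K2 [type=saddle, x=162, y=223, h=384];
  K1 -- S2;
  K1 -- L1;
  K1 -- L2;
  K2 -- S1;
  K2 -- S2;
  K2 -- L1;
}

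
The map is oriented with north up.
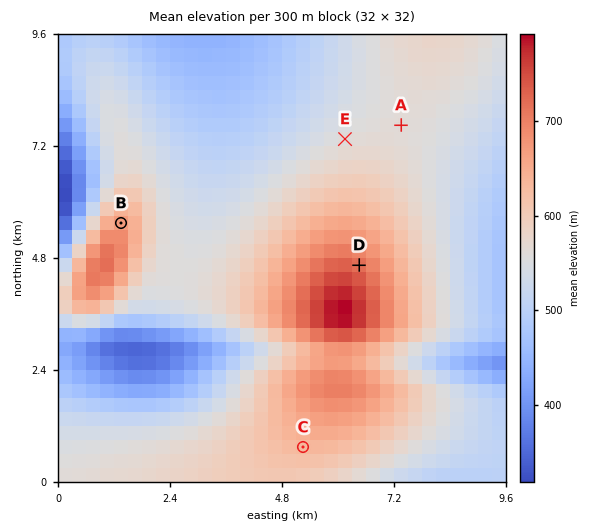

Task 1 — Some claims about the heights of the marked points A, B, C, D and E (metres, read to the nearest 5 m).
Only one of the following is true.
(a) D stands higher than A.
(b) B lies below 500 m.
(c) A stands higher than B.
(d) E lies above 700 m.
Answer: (a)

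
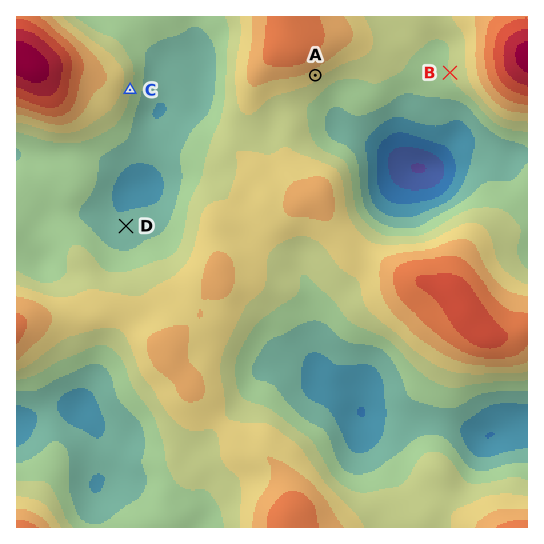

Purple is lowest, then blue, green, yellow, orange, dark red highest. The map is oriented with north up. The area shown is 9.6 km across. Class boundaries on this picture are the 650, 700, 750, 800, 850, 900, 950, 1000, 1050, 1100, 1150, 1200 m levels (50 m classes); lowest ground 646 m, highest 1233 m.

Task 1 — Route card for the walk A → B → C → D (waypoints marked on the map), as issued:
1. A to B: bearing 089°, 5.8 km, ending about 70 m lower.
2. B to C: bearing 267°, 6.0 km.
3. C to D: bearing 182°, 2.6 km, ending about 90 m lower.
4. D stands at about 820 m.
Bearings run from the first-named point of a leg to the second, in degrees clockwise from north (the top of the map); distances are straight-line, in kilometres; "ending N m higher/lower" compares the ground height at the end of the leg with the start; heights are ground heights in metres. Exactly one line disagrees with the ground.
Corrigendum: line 1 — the distance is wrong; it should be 2.5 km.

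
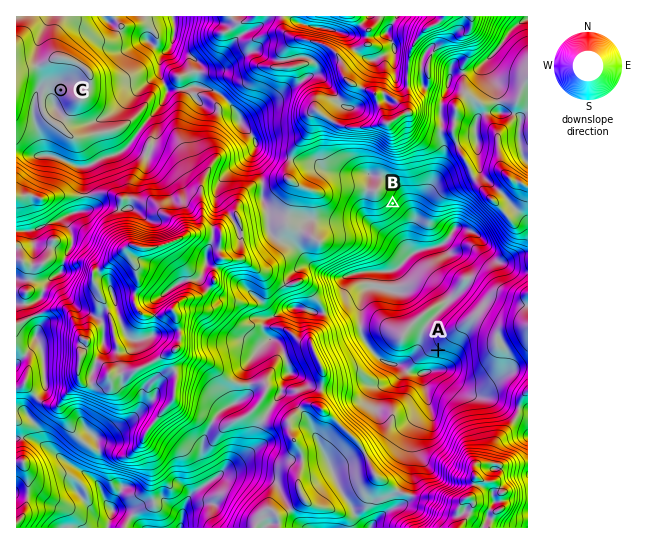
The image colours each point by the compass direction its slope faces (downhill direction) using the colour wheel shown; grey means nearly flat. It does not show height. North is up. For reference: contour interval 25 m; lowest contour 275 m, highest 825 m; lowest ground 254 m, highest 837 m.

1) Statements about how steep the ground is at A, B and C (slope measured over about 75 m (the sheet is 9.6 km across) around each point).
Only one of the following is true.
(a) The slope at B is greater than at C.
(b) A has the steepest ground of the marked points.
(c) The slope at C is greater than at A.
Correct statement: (a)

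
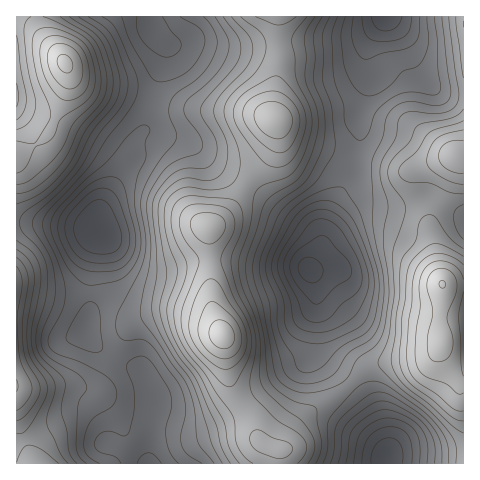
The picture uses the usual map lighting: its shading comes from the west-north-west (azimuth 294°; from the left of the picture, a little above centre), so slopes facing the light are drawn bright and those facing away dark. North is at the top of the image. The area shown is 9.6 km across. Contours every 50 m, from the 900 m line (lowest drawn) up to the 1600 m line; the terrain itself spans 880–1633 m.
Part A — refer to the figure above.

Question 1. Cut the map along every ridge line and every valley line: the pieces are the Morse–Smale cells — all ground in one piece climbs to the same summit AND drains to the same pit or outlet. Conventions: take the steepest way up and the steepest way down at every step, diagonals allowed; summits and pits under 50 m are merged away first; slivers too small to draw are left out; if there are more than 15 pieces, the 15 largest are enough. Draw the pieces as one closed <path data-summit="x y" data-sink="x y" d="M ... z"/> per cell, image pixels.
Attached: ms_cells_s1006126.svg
<path data-summit="442 284" data-sink="308 270" d="M431 197l-6 0-26 9-35 0-6 2-30 29-11 21-8 11 7 17 3 67 11 13 21 18 11-12 12-7 52-7 7-4 7-8 2 9 9 17 8 12 5 0 0-98-22-2-12-52 0-10 10-21z"/><path data-summit="223 335" data-sink="308 270" d="M232 260l-21 0 1 47 13 35 5 40 8 17 13 19 8 22 8 6 13 4 6-4 10-20 15-14 25-16 15-13-21-17-11-13-3-67-6-15-13-5-34-2z"/><path data-summit="223 335" data-sink="150 463" d="M183 314l-22 0-24 8-10 10-13 25 26 13 8 8 3 10 4 22-4 15-2 38 130 1 1-13-15-6-6-5-10-24-17-28-5-17-4-37-16-14z"/><path data-summit="209 227" data-sink="98 232" d="M152 132l-11 1-6 7-2 5 0 15-28 40-7 16-2 13 29 27 19 11 22 1 28-7 16-1-1-33 8-5 13-12 17-28-29-14-29-25z"/><path data-summit="64 63" data-sink="98 232" d="M68 68l-1 20-17 44-17 15-17 7 0 68 47 3 34 6-1-10 9-21 28-40 0-15 13-19 5-27-25-7-43-8-13-11z"/><path data-summit="17 385" data-sink="98 232" d="M33 222l-17 1 0 163 22 2 12-2 27 0 14 2 9-7 14-23-20-14-9-14 5-14 1-43 8-39-8-6z"/><path data-summit="455 155" data-sink="386 17" d="M388 16l-3 1-13 21-5 12 4 27-12 36 1 24-4 23 21 3 21 7 14 0 39-14 12 1 1-61-22-3-22-18-18-39z"/><path data-summit="274 119" data-sink="386 17" d="M382 21l-15 13-13 4-74 4-2 1 2 19-7 53 1 4 16 18 8 5 48 16 10 1 4-22-1-24 12-36-4-27z"/><path data-summit="442 284" data-sink="386 459" d="M440 346l-7 8-7 4-52 7-12 7-10 11 15 19 9 16 10 24 0 22 78-1 0-78-5-1-8-12-9-17z"/><path data-summit="223 335" data-sink="98 232" d="M99 233l-7 32-2 51-5 14 9 14 21 13 17-32 12-7 17-4 22 0 11 2 13 4 13 10-8-23-2-47-16 1-28 7-18 0-18-8z"/><path data-summit="17 385" data-sink="150 463" d="M116 358l-16 23-9 7-14-2-27 0-12 2-21-1-1 29 8 23 19-7 23-11 15-1 10 4 10 10 5 10 14 5 28 15 3-39 4-15-4-22-3-10-8-8z"/><path data-summit="274 119" data-sink="151 27" d="M193 42l-19 3-11-2 2 4 0 7-13 46 31 8 60 4 31 6 0-21 6-35-2-19-46 5z"/><path data-summit="64 63" data-sink="151 27" d="M148 16l-110 0-1 5 8 18 32 41 18 7 31 5 26 7 11-35 2-17-12-15z"/><path data-summit="274 119" data-sink="308 270" d="M276 121l-1 24-11 17-17 20 69 55 2 11-3 11 7-14 7-29 8-17 16-25 3-14-58-18-8-5z"/><path data-summit="274 119" data-sink="98 232" d="M154 100l-3 1-7 31 8 0 35 10 31 26 27 14 4-2 15-18 11-17 1-21-3-5-6-3-24-4-60-4z"/>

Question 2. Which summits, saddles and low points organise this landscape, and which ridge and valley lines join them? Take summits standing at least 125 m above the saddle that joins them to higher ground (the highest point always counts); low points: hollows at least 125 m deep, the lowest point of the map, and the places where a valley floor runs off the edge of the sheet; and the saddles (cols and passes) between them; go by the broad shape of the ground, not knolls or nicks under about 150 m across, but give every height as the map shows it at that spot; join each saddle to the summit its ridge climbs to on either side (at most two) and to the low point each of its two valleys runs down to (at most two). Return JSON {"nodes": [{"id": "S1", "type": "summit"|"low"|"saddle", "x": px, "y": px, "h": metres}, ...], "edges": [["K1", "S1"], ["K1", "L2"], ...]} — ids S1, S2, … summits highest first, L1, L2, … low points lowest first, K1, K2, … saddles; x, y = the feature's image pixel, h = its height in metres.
{"nodes": [
{"id": "S1", "type": "summit", "x": 223, "y": 335, "h": 1633},
{"id": "S2", "type": "summit", "x": 64, "y": 63, "h": 1613},
{"id": "S3", "type": "summit", "x": 442, "y": 284, "h": 1603},
{"id": "S4", "type": "summit", "x": 274, "y": 119, "h": 1545},
{"id": "S5", "type": "summit", "x": 17, "y": 385, "h": 1502},
{"id": "S6", "type": "summit", "x": 455, "y": 155, "h": 1487},
{"id": "L1", "type": "low", "x": 308, "y": 270, "h": 880},
{"id": "L2", "type": "low", "x": 98, "y": 231, "h": 903},
{"id": "L3", "type": "low", "x": 386, "y": 460, "h": 906},
{"id": "L4", "type": "low", "x": 386, "y": 17, "h": 910},
{"id": "K1", "type": "saddle", "x": 244, "y": 407, "h": 1422},
{"id": "K2", "type": "saddle", "x": 278, "y": 42, "h": 1372},
{"id": "K3", "type": "saddle", "x": 248, "y": 182, "h": 1368},
{"id": "K4", "type": "saddle", "x": 441, "y": 201, "h": 1328},
{"id": "K5", "type": "saddle", "x": 351, "y": 383, "h": 1259},
{"id": "K6", "type": "saddle", "x": 355, "y": 160, "h": 1163},
{"id": "K7", "type": "saddle", "x": 152, "y": 99, "h": 1121},
{"id": "K8", "type": "saddle", "x": 116, "y": 357, "h": 1111}],
"edges": [["K1", "S1"], ["K1", "L1"], ["K1", "L2"], ["K2", "S4"], ["K2", "L2"], ["K2", "L4"], ["K3", "S1"], ["K3", "S4"], ["K3", "L1"], ["K3", "L2"], ["K4", "S3"], ["K4", "S6"], ["K4", "L1"], ["K5", "S1"], ["K5", "S3"], ["K5", "L1"], ["K5", "L3"], ["K6", "S4"], ["K6", "S6"], ["K6", "L1"], ["K6", "L4"], ["K7", "S2"], ["K7", "S4"], ["K7", "L2"], ["K8", "S1"], ["K8", "S5"], ["K8", "L2"]]}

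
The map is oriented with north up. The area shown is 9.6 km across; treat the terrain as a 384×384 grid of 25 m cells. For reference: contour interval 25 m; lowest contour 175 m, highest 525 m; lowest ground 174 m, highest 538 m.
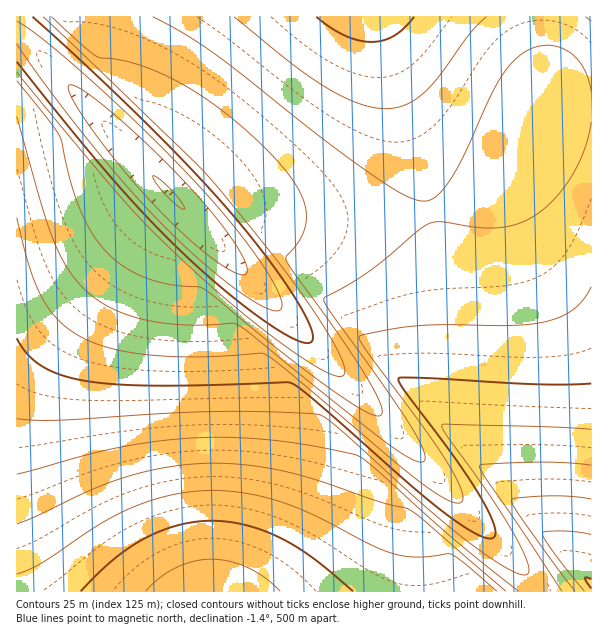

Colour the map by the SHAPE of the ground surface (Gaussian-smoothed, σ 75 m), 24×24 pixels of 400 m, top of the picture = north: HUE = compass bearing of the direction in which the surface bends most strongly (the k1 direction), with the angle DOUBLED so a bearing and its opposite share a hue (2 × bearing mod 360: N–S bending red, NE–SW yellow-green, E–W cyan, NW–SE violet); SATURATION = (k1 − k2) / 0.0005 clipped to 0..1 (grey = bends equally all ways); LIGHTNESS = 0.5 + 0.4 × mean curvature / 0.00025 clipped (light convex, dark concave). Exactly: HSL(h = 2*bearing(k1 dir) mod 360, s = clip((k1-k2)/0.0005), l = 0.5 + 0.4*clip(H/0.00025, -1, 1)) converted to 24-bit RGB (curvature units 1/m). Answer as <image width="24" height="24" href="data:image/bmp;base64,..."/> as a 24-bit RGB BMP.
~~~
<image width="24" height="24" href="data:image/bmp;base64,Qk32BgAAAAAAADYAAAAoAAAAGAAAABgAAAABABgAAAAAAMAGAAATCwAAEwsAAAAAAAAAAAAAenaEfHiFfnuGgH6IgoGJhIOKhoaLiYmMiYmMhoeLhISKgYKJfn+IfHyHeXqGdniFdniFeXqFidWwtf/XUQUxQwEnXwY5zP/ieXeCeXmEfH2FfoCGgYOIg4aJhoiJiYmKiYmKiIaJhoOJg4GIgX6HfnyGenmFd3eEd3iEgcmoxv/gUgYzPgEkUgUxxv/fktSueHmBen2DfIGEfoOGgIaHgoeIhYiIh4mHiYeHiIWIh4KIhYCHg36GgHyFfXqEeXiDe7yhzP/kVwc3OgEiSAQrqP/Pld+1iIeEeX2BeoGDe4SFfYaGf4eGgYeGg4eFhoiFiIaFh4OFh4GGh3+GhX2GgnyFf3qEe7CazP/kYAk9NwEhQQMniP++mui8g4WBh4aBeICBeYODeoWDe4aEfYeEf4eDgYaDhIaDhoSDhoGDh3+Dhn6EhnyEhHuEfKWUzP/jbQlFNgEgPAIjaP+tofHEfoR/goR/hYR/eIKAeISBeYWBeoaCe4aCfYaBf4WBgoWBhYOBhX+Bhn6BhnyChXuCfZyNzP/jfwpPNgEfOQIhR/+drPfNfIN+foJ9gYN9hIJ9d4N+d4V/eIWAeYaAeoWAfIV/fYR/gYN/g4F/hH5+hXx/hXt/fJWGzP/ilQpYOAAgOAEgKP+MufzXfIN9fYF8f4F8gYF7gn96dYR9doV+d4V+eIV+eYR+eoN9fIJ8f4F9gX99gnx8g3t9fI99zP/irAphOQAgOAAgDPxxyP/gfIN9foB8foB7f4B6gH95gXx4dIV8dYV9doV9d4R9eIN9eYJ8e4F7foB8gH58gXx7gYp7zP/hxQpnOgAgOAAf5gZwzP/ifoZ9gIB8gIB7gH96f355gHx4gHl3c4Z+dIV+dYR+doN9eIJ8eYB7en96fX57f317gIV6zP/h4AhaOAAfNwAeyAdnzP/if4p8gX98gH98gH57f317f3x6f3l5gHd3c4Z/dIV/dYN+doJ9d4B8eH97eX16fH16fYB6wv7bVfoJNwEeNAAcqwhazP/hf497g397gn97gX97gH57f3x7f3p6f3l6gHd6c4WBdIR/dYJ+doB9d397eH16eXx5en15svvQIP5kNQEdMwAbkQlOzP/hepR5hH95g4B6goB7gX97gH17f3t7f3p8f3l8gHd9c4SCdIKAdYB+dn99d317eHt5eXx5o/XFOv+FMwEcMwAbewhDzP/heJt7g394hIF5hIJ5goF6gYB7f357fnt8fnp9f3l/gHaAc4KDdYCBdn5/d318eHt6eHp5lu27V/+bMgEcMwAbZwc5zP/hd6N/gn52hIB3hYN4hIR4g4N6gIF7f398fXx9fXp+fXiAfnaBdH2CdXx/dnp9d3l7eHl6i+Oxc/+uMwIdMwAcVwYxzP/hdq2EgX11g4B1hIJ2hoV2hIV3gYN5foF6fH97fH1+enp/eniAe3WCdHiBdXd+dnZ8eHd6g9ipjf++NgIfMwAcSgUqy//hdreJgHxzgn90g4F0hYV1hYd1g4Z2f4R4fIJ5eoB7en9/eXuAd3aBeHODd3SBeHR+eXV9fsuipv/OPAMjMwAcQQQluP/WesKTf3p0gH10goB0hIN1hIZ1hIh2gYh2fYV3eYN4eIF7eIB/d3yAdXeBdHKCe3OBfHN/er+dvP/bRAQpMwAdPAMio//Kf86ffnh2f3t2gX53g4F3hIV3hId3g4l3gIl3e4d3d4R4d4J7doF+dX1/c3d/cHB/fnGBd7SZzP/kTwUwMwAdOAIgi/+9h9qrfXd4fnl4f3x5gX95g4N6hIZ6hIh6g4p5gIp5e4h4d4V5doJ7dYB9dH1+cXZ9bm99dKmWzP/kXAU4MwAdNQEfcP+vkOW2fXd7fnh6fnp6gH17goF8g4R8g4Z8hIl8hIt8gYt7fIh6eIV5d4J7dX98c3t9cHR7bW17zP/kawZBMwAdMwAdU/+gm+7Af3d9fnh9fnp9f3x9gH9+gYJ+goV/g4d/hIl+hYx+g4t9fod8eoR6eIB7dn17c3h6b3J5a2x4fAdLMwAdMwAdNf+RqPXKgHd+f3h+fnp/fnx/fn6Af4GAgIOAgYWBg4iBhYqBhoyAhYp/gYZ+fYJ8en57d3p6c3V4b3B3a2p2MwAdMwAdFv+AtfvUgXd/f3h+fnp/fXx/fX6AfoGCf4SEgYaEgoeEg4iEhYmDiIuDiImChYWAgYB9fXp7end6dXJ3cW51bGpzMwAd8wRpwv7cgnh/f3l9f3p/fXx/fH6BfYGDfoSFf4eHgIiIgomIhImIhYmHiYmGiYWDhn+Ag3t+gHd7fHN4eHB2dW10b2py"/>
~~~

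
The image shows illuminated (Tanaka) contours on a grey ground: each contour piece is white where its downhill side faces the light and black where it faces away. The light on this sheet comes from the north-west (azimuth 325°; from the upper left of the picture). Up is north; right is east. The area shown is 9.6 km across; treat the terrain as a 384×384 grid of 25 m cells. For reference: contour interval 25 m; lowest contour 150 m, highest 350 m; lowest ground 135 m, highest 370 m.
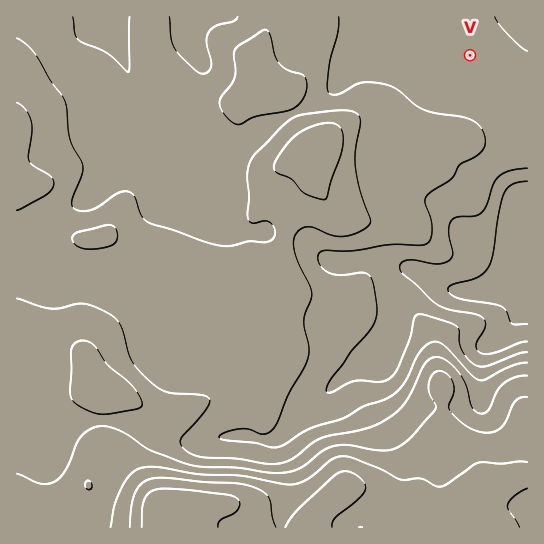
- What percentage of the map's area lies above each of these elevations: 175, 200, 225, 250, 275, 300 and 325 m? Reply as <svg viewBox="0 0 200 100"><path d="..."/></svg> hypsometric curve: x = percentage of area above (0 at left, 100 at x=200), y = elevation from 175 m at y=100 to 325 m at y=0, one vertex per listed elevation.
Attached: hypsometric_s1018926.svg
<svg viewBox="0 0 200 100"><path d="M190 100l-28-17-53-16-51-17-24-17-17-16-10-17"/></svg>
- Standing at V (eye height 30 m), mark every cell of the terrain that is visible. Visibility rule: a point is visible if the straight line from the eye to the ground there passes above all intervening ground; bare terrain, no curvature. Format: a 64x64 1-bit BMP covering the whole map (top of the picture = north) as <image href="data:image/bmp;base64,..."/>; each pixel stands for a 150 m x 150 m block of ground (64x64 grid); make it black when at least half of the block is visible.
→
<image width="64" height="64" href="data:image/bmp;base64,Qk0+AgAAAAAAAD4AAAAoAAAAQAAAAEAAAAABAAEAAAAAAAACAAATCwAAEwsAAAIAAAAAAAAA////AAAAAAAAABAHgAAAAAAAEAfwAcAAAAAwB/gB5AAAAH///AHmAAAA///+A+cAAAH/////4wAAAf/////ggAAB/////+B/AAAP////4P8AAAAAf//B/wAAAAAf/8P/AAAAAA//w/8AAAAAA//D/wAAAAAAf8H/AAAAAAA/wf8AAAAAAB/A/wAAAAAAD8D/AAAAAAAD4f8AAAAAAAH//wAAAAAAAf//AAAAAAAA//8AAAAAEAD//wAAAAAwAP8HAAAAACAAfwMAAAAAAAB/AAAAAAAAAH/AAAAAAAAAf4AAAAAAAAA4AAAAAAAAAAAAAAAAAAAAAAAAAAAAAAAAAAAAAAAAAAAAAAAAAAAAAAAAAAAAAAAAAAAAAAAAAAAAAAAAAAAAAAAAAAAAAAAAAAAAAAAAADAAAAAAAAB/8ADAAAAAAP/wAHgAAAAB/8AAfAAAAAH8AAD+AAAAAfgAAP4AAAAD+GAAPAAAAAH9/gAAAAAAAf/+AAAAAAAB//wAAAAAAAHz/B8AAAAAA/P8/wAAAAAD////AAAAAAf///8AAAAAH////wAAAAA/////AAAAAP////8AAAAA/z///wAAAAH/P///AAAAAf+///8AAAAD/////wAAAAOP////AAAAA4////8AAAADh////wAAAAEH////AAAAAQf///8AAAAAB////w=="/>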